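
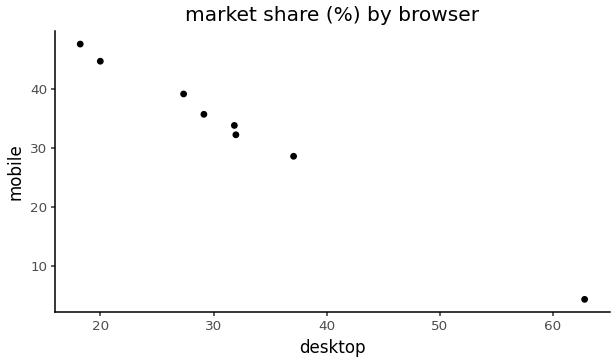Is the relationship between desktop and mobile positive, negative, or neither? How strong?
Points are negatively correlated; strong (|r| ≈ 1.0).

negative, strong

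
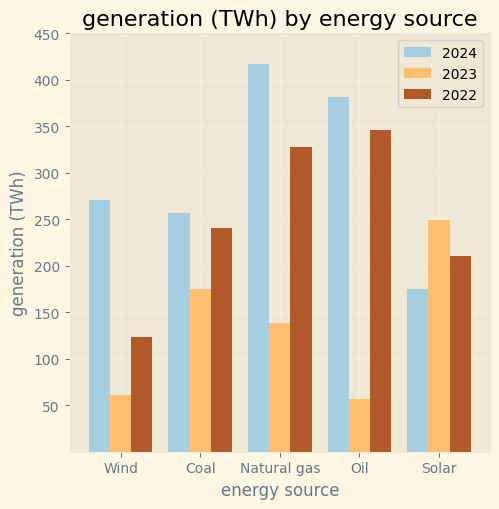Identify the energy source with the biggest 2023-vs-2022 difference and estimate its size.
Oil, ≈ 300 TWh

Oil: 2023 ≈ 50, 2022 ≈ 350 → gap ≈ 300. Next-largest (Natural gas) is only ≈ 200.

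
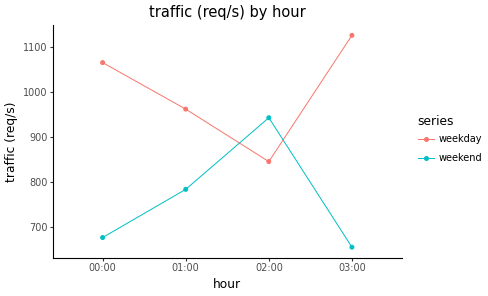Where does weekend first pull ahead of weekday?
01:00: weekend ≈ 800 vs weekday ≈ 950 (not yet); 02:00: weekend ≈ 950 vs weekday ≈ 850 (first crossover).

02:00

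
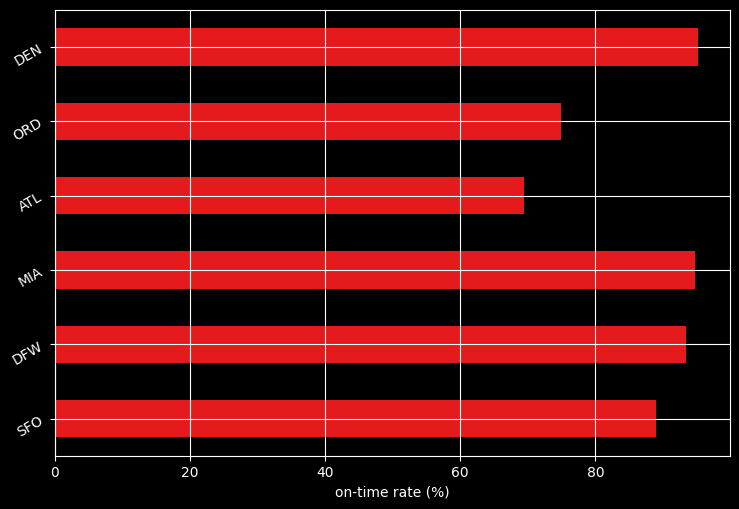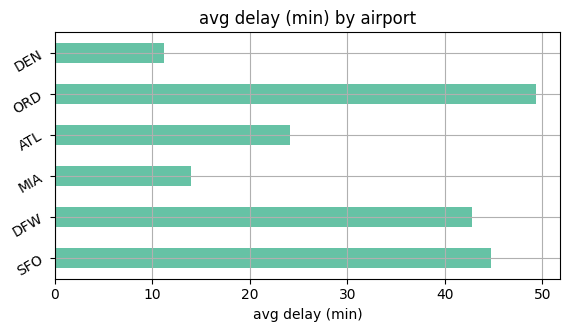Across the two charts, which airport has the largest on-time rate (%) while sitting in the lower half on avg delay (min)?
DEN

Chart 2 median avg delay (min) ≈ 35; below-median airports: MIA, ATL, DEN. Among those, DEN has the highest on-time rate (%) (≈ 100).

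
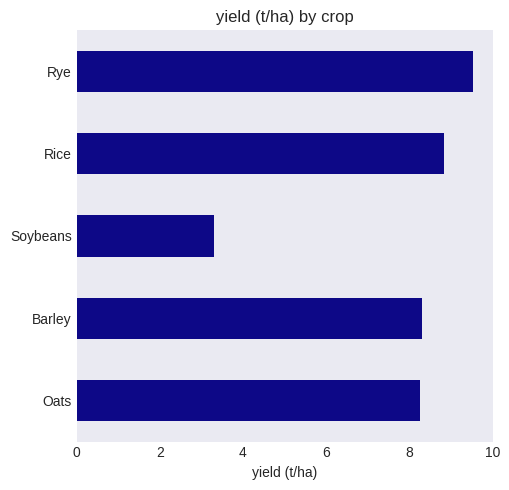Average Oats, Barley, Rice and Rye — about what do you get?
(8 + 8 + 9 + 10) / 4 ≈ 9.

≈ 9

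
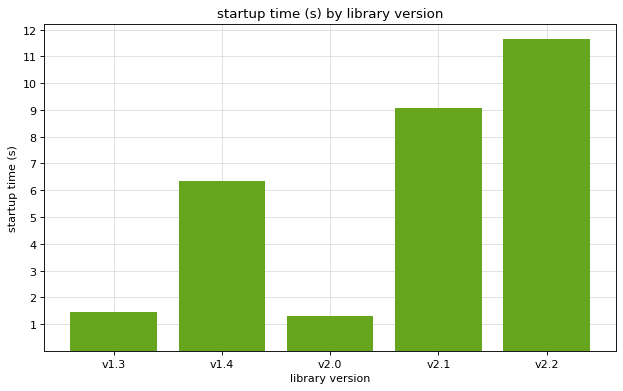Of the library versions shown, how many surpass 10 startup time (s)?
Above 10: v2.2.

1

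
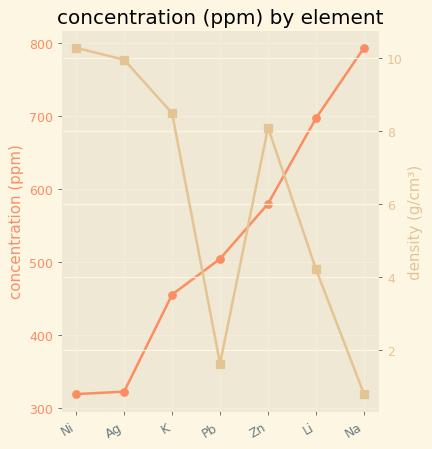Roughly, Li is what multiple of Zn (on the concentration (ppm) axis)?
Li ≈ 700, Zn ≈ 600; 700/600 ≈ 1.17.

≈ 1.17×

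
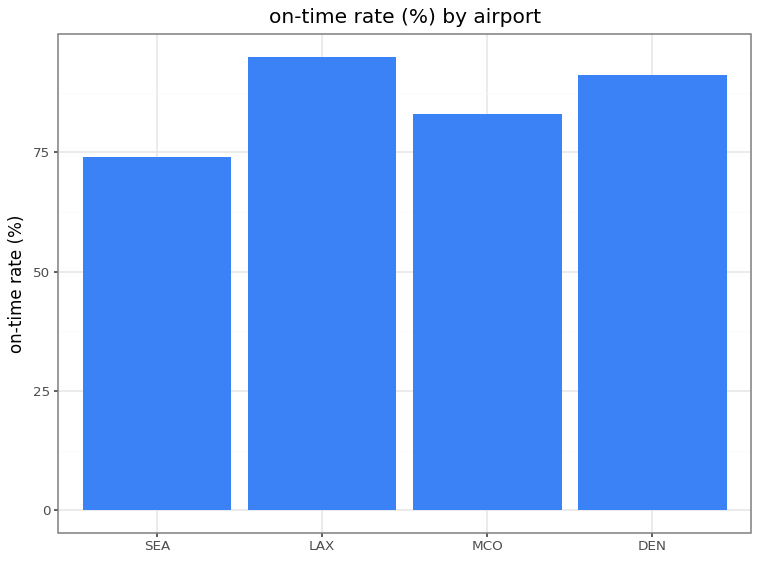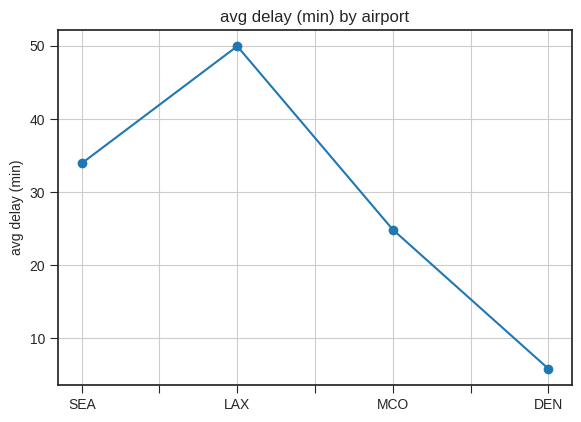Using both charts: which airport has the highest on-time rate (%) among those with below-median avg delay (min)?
Chart 2 median avg delay (min) ≈ 30; below-median airports: MCO, DEN. Among those, DEN has the highest on-time rate (%) (≈ 90).

DEN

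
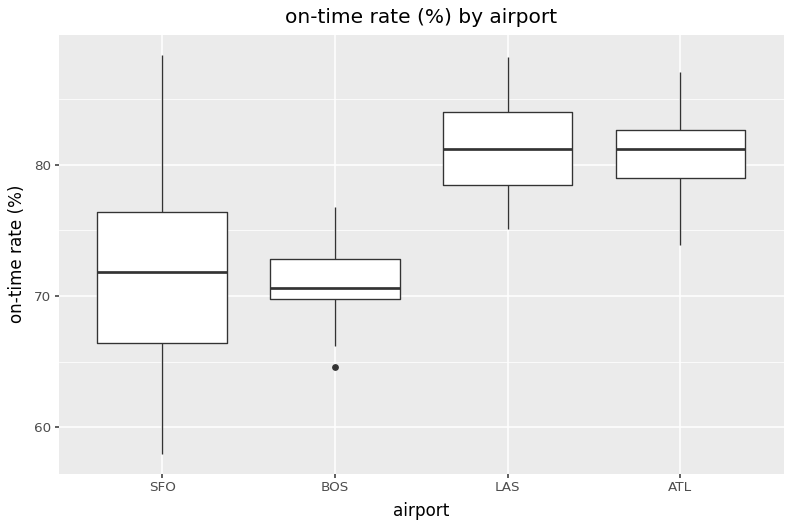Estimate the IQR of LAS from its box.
Q3 ≈ 84, Q1 ≈ 78; IQR ≈ 6.

≈ 6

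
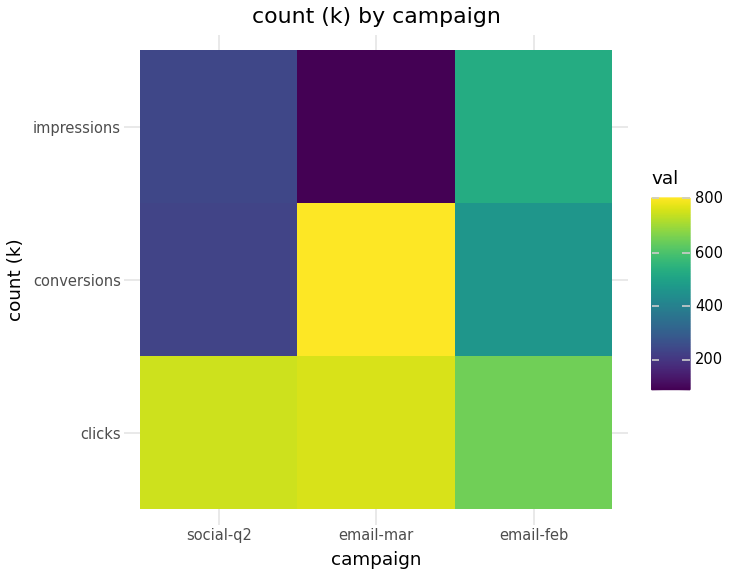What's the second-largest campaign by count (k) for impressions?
Top 3 for impressions: email-feb ≈ 500, social-q2 ≈ 200, email-mar ≈ 100.

social-q2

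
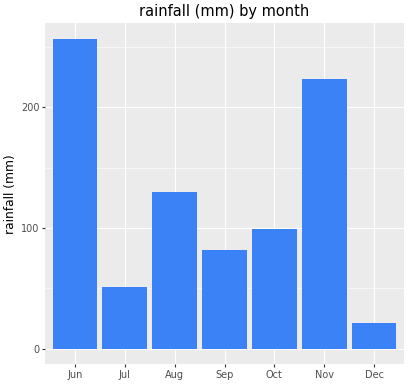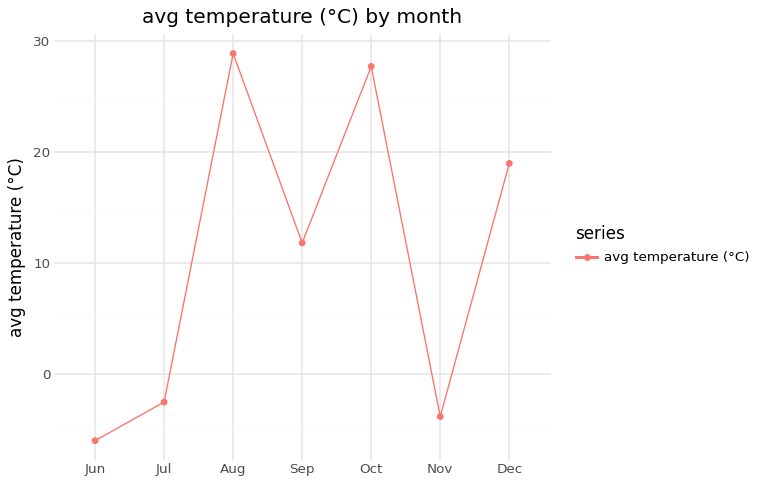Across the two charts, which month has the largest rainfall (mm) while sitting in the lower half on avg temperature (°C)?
Chart 2 median avg temperature (°C) ≈ 10; below-median months: Jun, Jul, Nov. Among those, Jun has the highest rainfall (mm) (≈ 250).

Jun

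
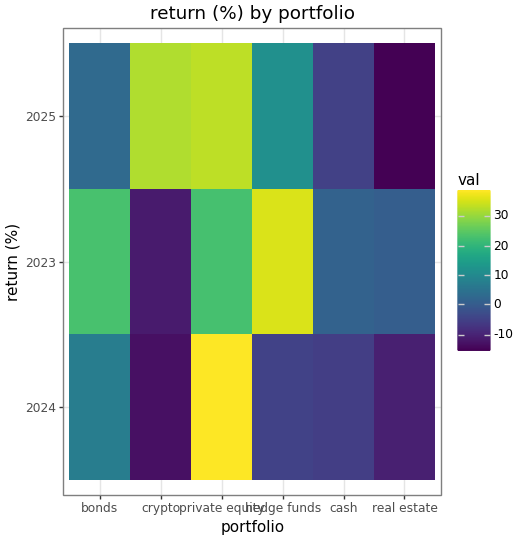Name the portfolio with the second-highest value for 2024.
bonds

Top 3 for 2024: private equity ≈ 40, bonds ≈ 5, hedge funds ≈ -5.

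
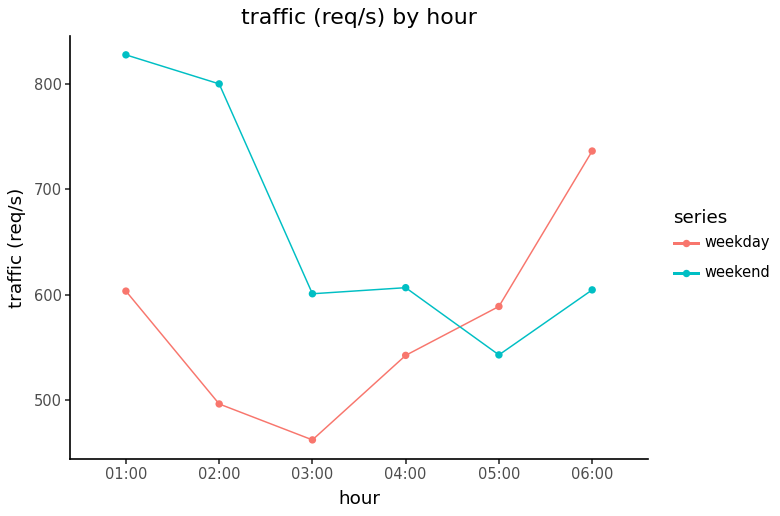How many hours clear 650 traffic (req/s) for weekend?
2

Above 650: 01:00, 02:00.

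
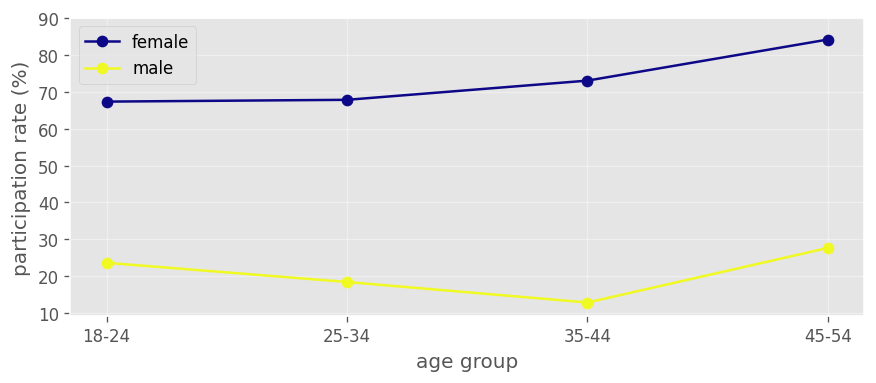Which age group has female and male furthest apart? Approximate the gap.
35-44: female ≈ 70, male ≈ 10 → gap ≈ 60. Next-largest (45-54) is only ≈ 50.

35-44, ≈ 60 %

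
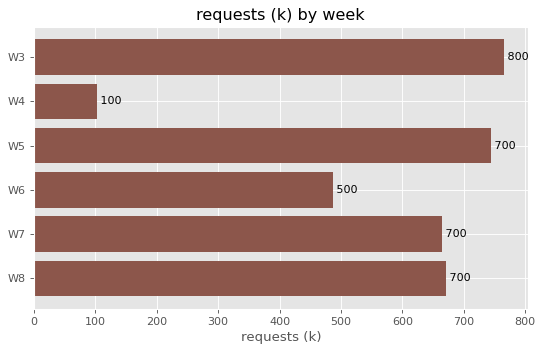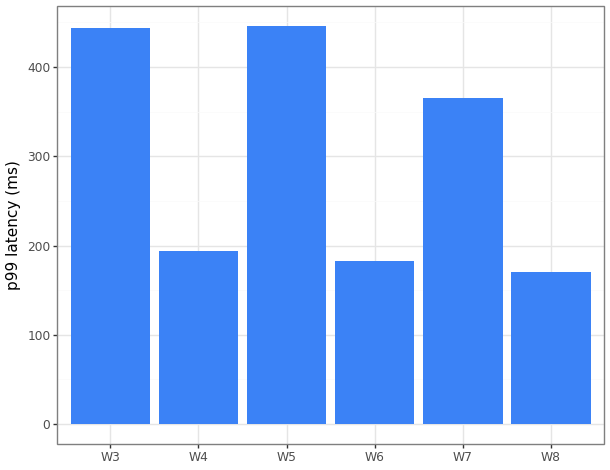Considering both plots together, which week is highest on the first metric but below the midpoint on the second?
W8

Chart 2 median p99 latency (ms) ≈ 300; below-median weeks: W4, W6, W8. Among those, W8 has the highest requests (k) (≈ 700).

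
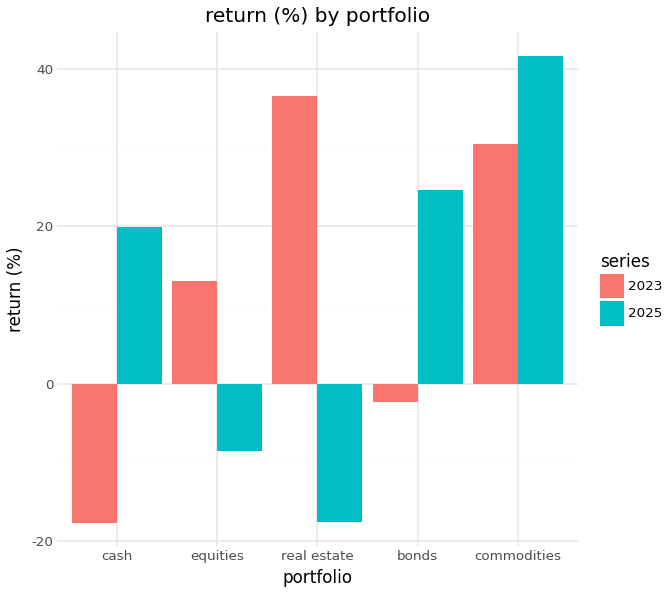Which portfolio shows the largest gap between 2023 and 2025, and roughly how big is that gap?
real estate: 2023 ≈ 35, 2025 ≈ -20 → gap ≈ 55. Next-largest (cash) is only ≈ 40.

real estate, ≈ 55 %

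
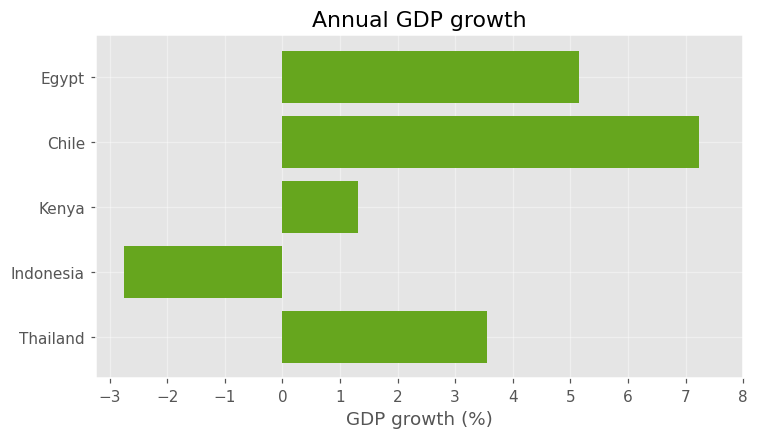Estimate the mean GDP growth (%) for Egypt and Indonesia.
≈ 1

(5 + -3) / 2 ≈ 1.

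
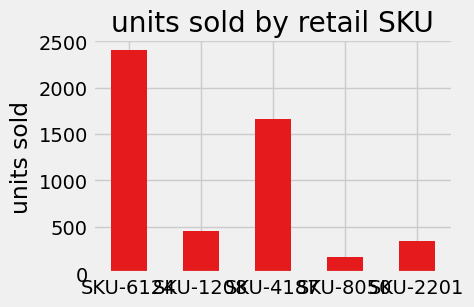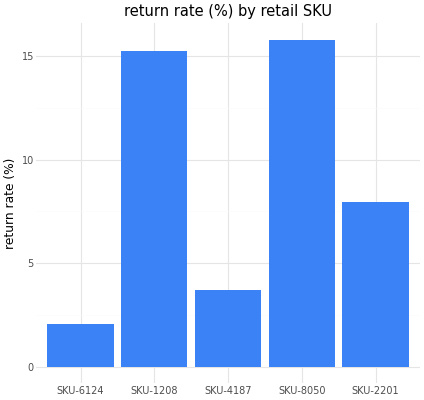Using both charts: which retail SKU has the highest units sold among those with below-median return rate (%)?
Chart 2 median return rate (%) ≈ 8; below-median retail SKUs: SKU-6124, SKU-4187. Among those, SKU-6124 has the highest units sold (≈ 2500).

SKU-6124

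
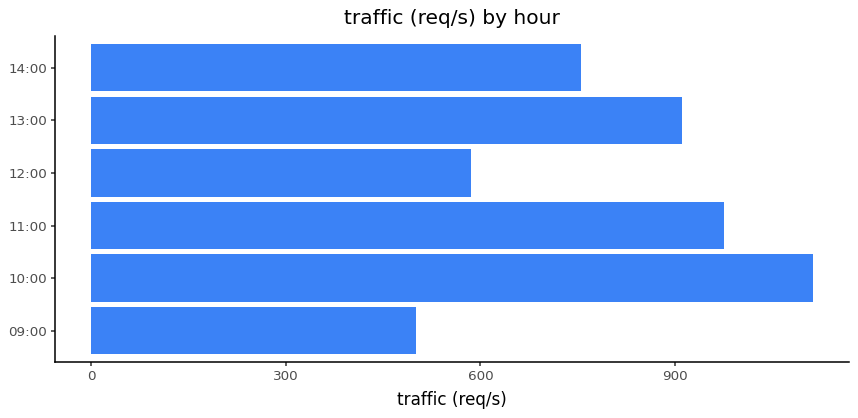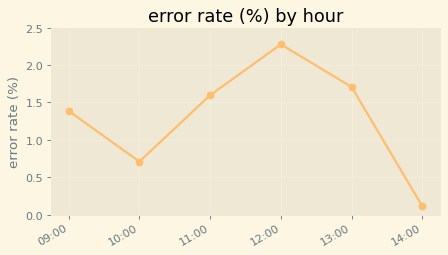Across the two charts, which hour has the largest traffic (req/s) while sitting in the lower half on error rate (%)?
Chart 2 median error rate (%) ≈ 1.5; below-median hours: 09:00, 10:00, 14:00. Among those, 10:00 has the highest traffic (req/s) (≈ 1200).

10:00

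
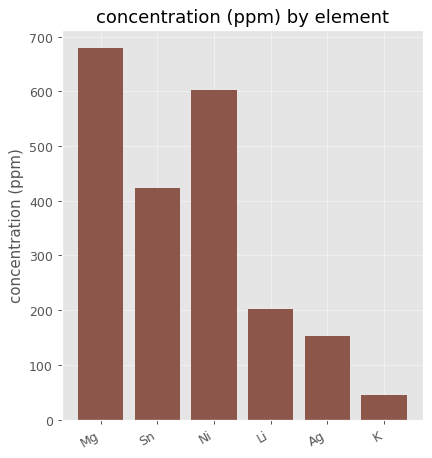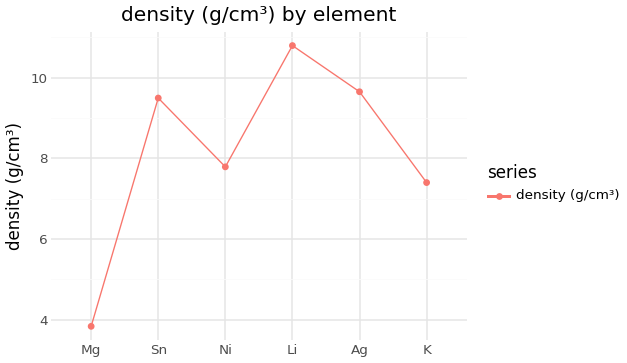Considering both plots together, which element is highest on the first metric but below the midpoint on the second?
Chart 2 median density (g/cm³) ≈ 9; below-median elements: Mg, Ni, K. Among those, Mg has the highest concentration (ppm) (≈ 700).

Mg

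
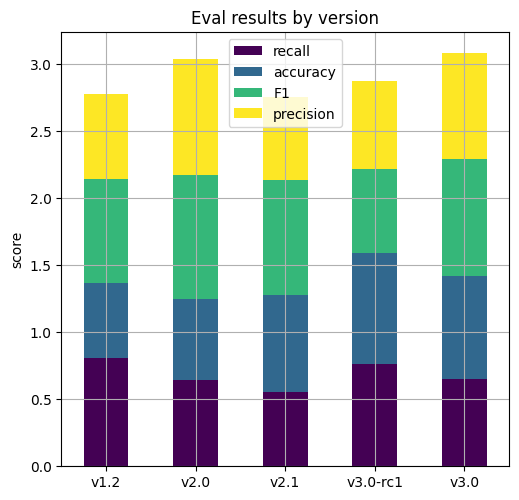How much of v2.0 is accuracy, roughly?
accuracy top ≈ 1.0, bottom ≈ 0.5; segment ≈ 0.5.

≈ 0.5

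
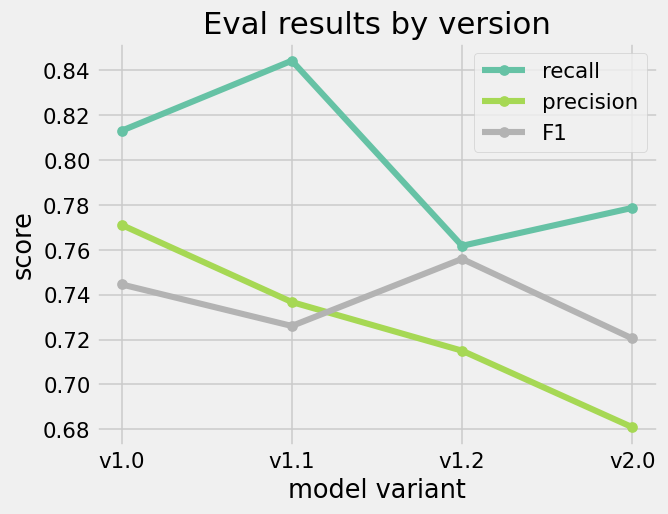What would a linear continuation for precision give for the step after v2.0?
≈ 0.65

Last three: 0.74, 0.72, 0.68 → slope ≈ -0.03/step → next ≈ 0.65.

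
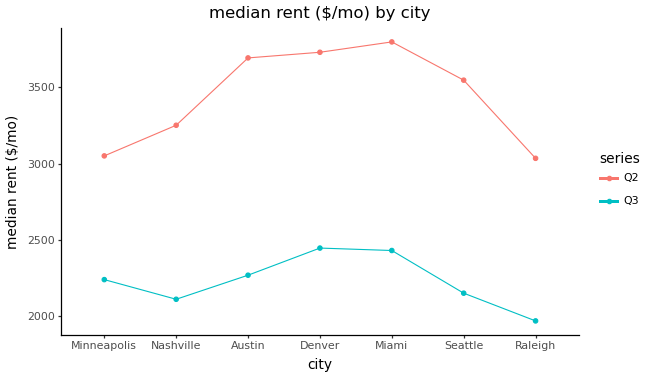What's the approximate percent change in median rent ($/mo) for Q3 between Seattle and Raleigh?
Seattle ≈ 2200, Raleigh ≈ 2000; (2000 − 2200) / 2200 ≈ -9.1%.

≈ -9.1%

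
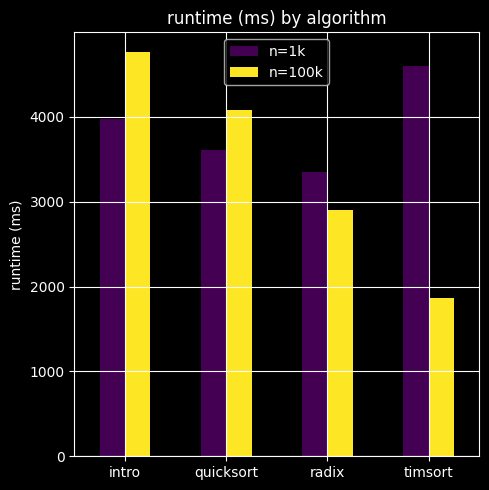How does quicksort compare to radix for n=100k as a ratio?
≈ 1.33×

quicksort ≈ 4000, radix ≈ 3000; 4000/3000 ≈ 1.33.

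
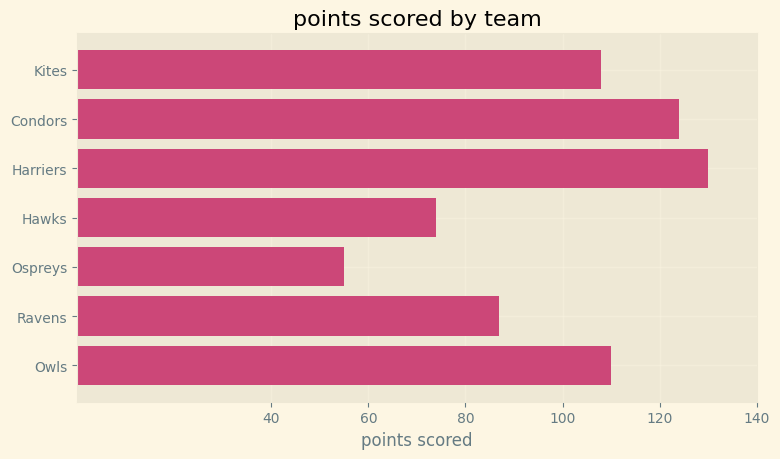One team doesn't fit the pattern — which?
Ospreys

Ospreys ≈ 60; the rest sit between ≈ 80 and ≈ 120.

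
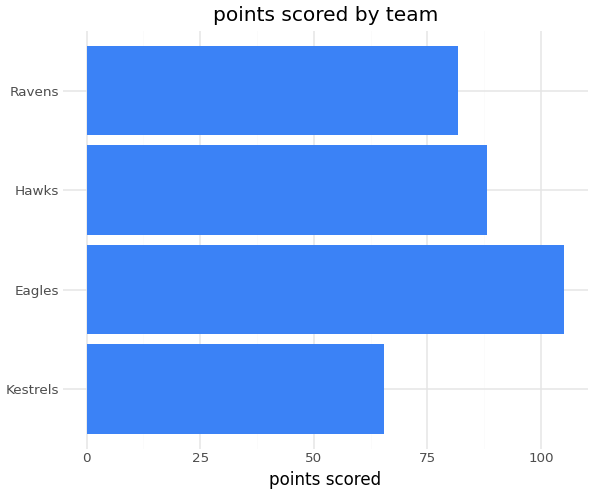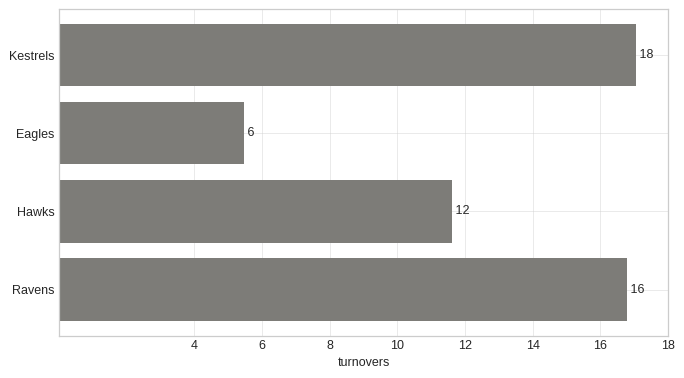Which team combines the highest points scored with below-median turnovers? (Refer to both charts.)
Chart 2 median turnovers ≈ 14; below-median teams: Eagles, Hawks. Among those, Eagles has the highest points scored (≈ 110).

Eagles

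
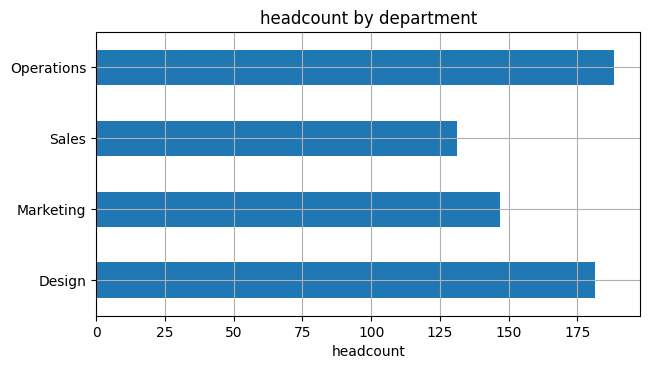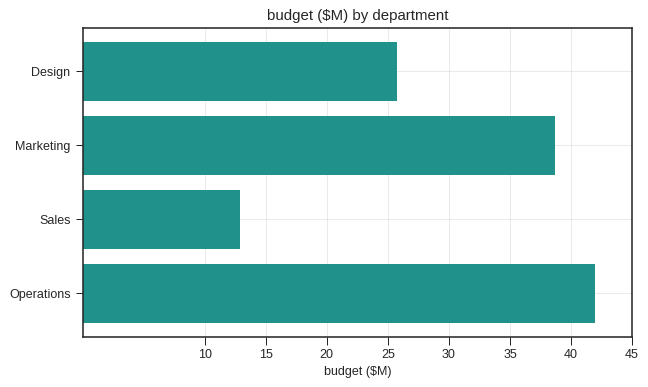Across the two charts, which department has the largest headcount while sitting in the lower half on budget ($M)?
Design

Chart 2 median budget ($M) ≈ 30; below-median departments: Design, Sales. Among those, Design has the highest headcount (≈ 180).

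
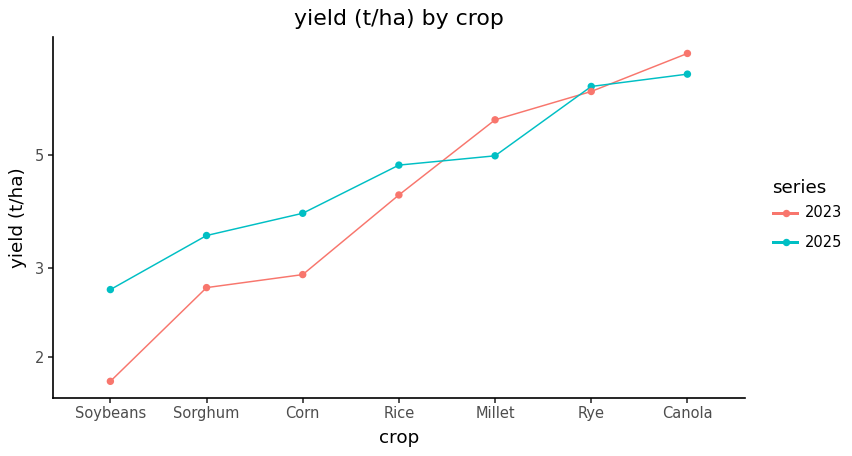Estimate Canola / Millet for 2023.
≈ 1.33×

Canola ≈ 8, Millet ≈ 6; 8/6 ≈ 1.33.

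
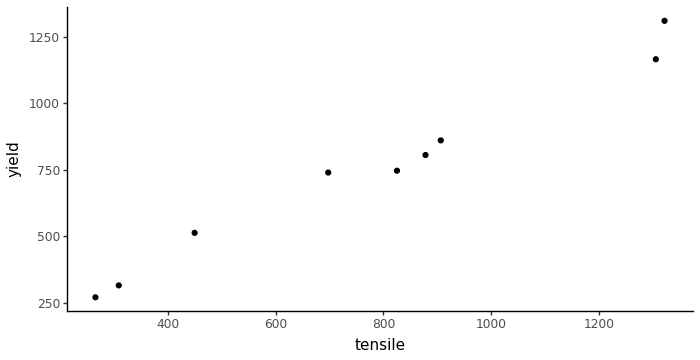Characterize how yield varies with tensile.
Points are positively correlated; strong (|r| ≈ 1.0).

positive, strong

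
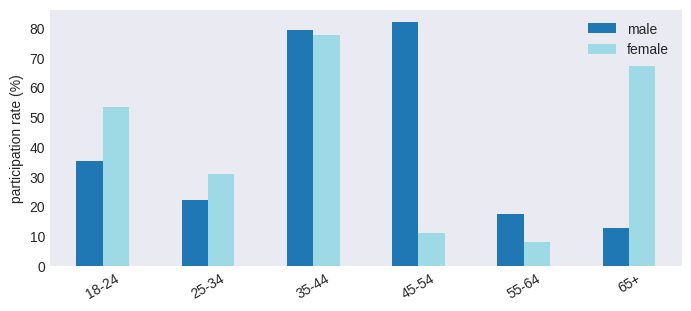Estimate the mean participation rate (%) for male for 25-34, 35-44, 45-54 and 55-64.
≈ 50

(20 + 80 + 80 + 20) / 4 ≈ 50.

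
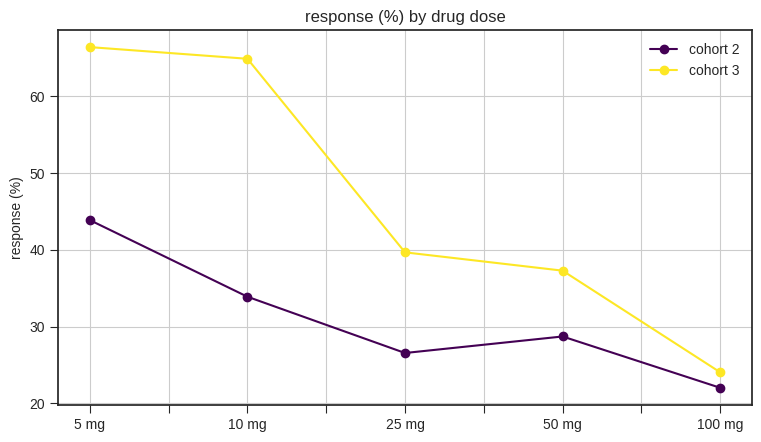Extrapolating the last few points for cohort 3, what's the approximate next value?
≈ 17.5

Last three: 40, 35, 25 → slope ≈ -7.5/step → next ≈ 17.5.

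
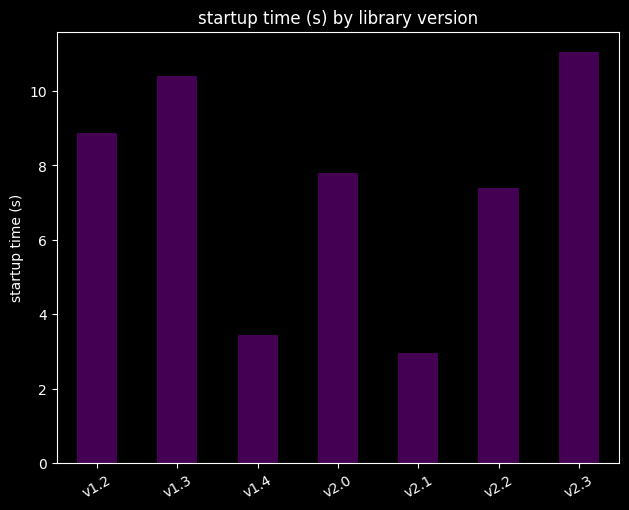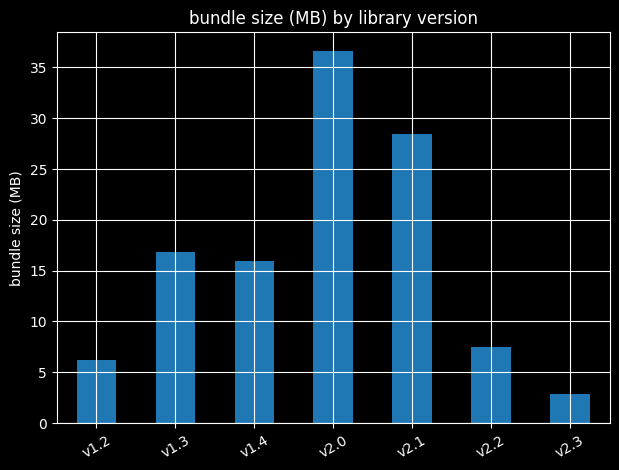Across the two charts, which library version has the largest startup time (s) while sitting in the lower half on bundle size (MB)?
v2.3

Chart 2 median bundle size (MB) ≈ 15; below-median library versions: v1.2, v2.2, v2.3. Among those, v2.3 has the highest startup time (s) (≈ 12).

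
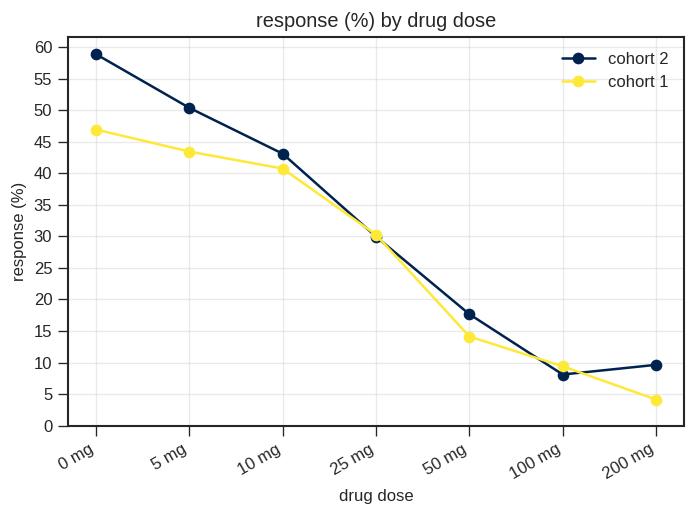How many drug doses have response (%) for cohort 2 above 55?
1

Above 55: 0 mg.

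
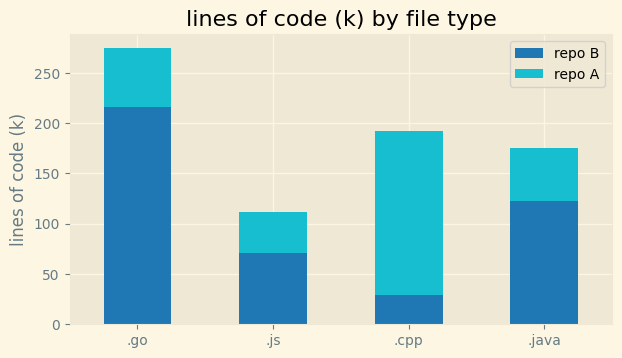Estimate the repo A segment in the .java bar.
≈ 50

repo A top ≈ 175, bottom ≈ 125; segment ≈ 50.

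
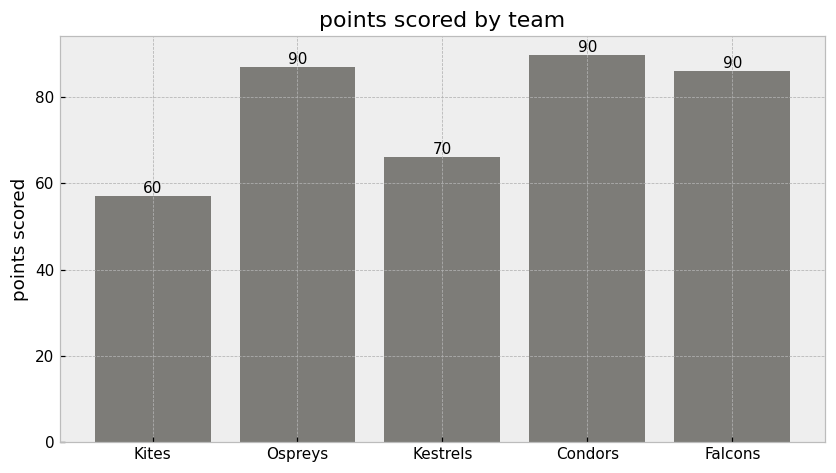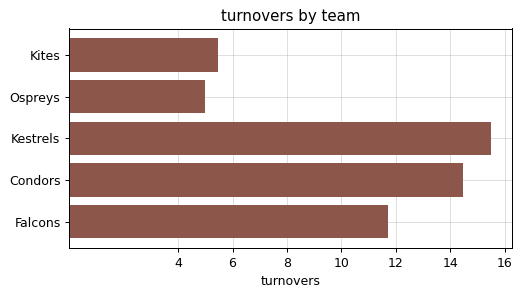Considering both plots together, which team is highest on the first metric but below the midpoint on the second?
Ospreys

Chart 2 median turnovers ≈ 12; below-median teams: Kites, Ospreys. Among those, Ospreys has the highest points scored (≈ 90).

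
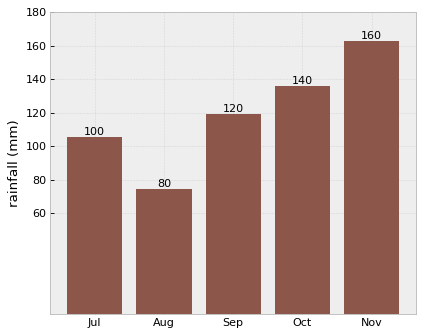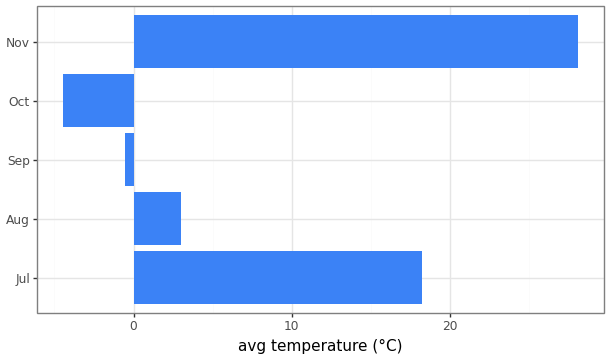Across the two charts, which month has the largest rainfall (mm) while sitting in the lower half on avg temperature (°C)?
Oct

Chart 2 median avg temperature (°C) ≈ 5; below-median months: Sep, Oct. Among those, Oct has the highest rainfall (mm) (≈ 140).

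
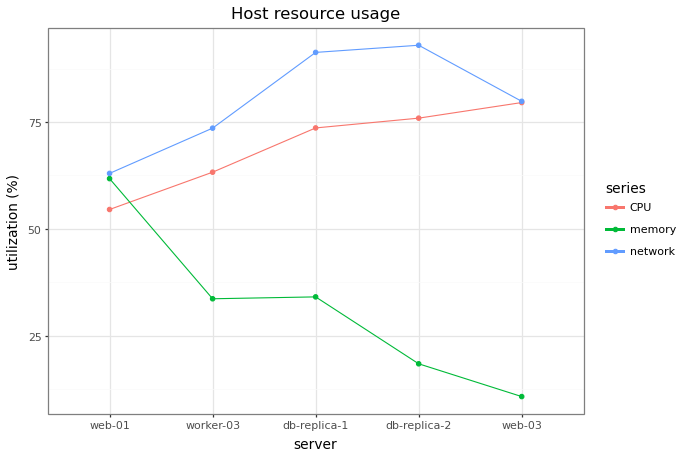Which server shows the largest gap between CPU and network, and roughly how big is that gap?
db-replica-1, ≈ 20 %

db-replica-1: CPU ≈ 70, network ≈ 90 → gap ≈ 20. Next-largest (db-replica-2) is only ≈ 10.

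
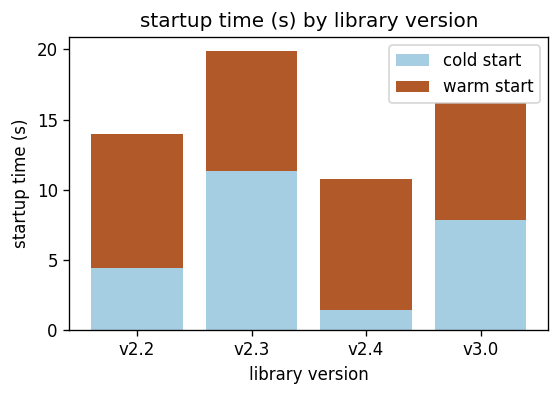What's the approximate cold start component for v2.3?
≈ 12

cold start top ≈ 12, bottom ≈ 0; segment ≈ 12.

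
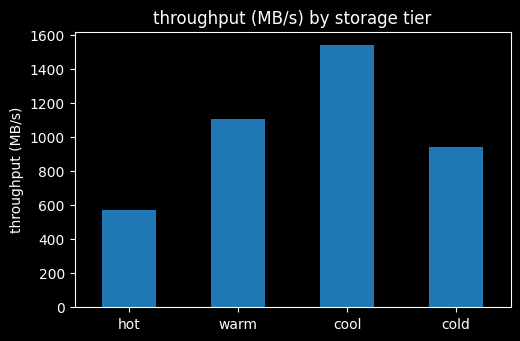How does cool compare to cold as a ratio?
≈ 1.6×

cool ≈ 1600, cold ≈ 1000; 1600/1000 ≈ 1.6.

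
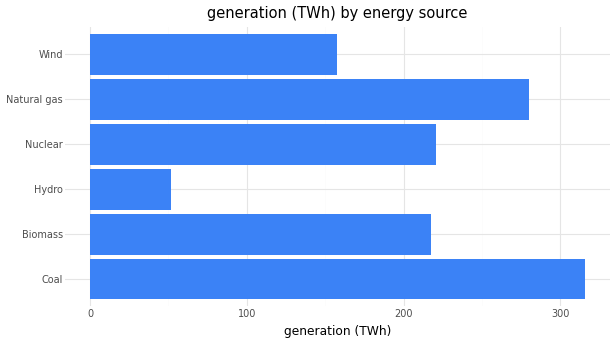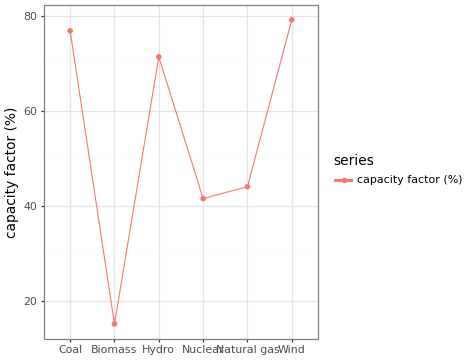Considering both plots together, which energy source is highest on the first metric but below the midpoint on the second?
Natural gas

Chart 2 median capacity factor (%) ≈ 60; below-median energy sources: Biomass, Nuclear, Natural gas. Among those, Natural gas has the highest generation (TWh) (≈ 300).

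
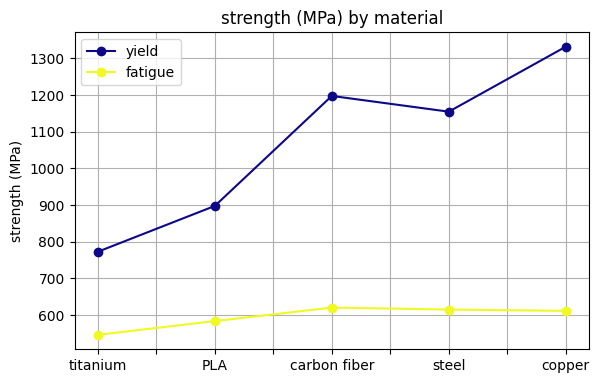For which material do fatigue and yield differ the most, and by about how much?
copper: fatigue ≈ 600, yield ≈ 1300 → gap ≈ 700. Next-largest (carbon fiber) is only ≈ 600.

copper, ≈ 700 MPa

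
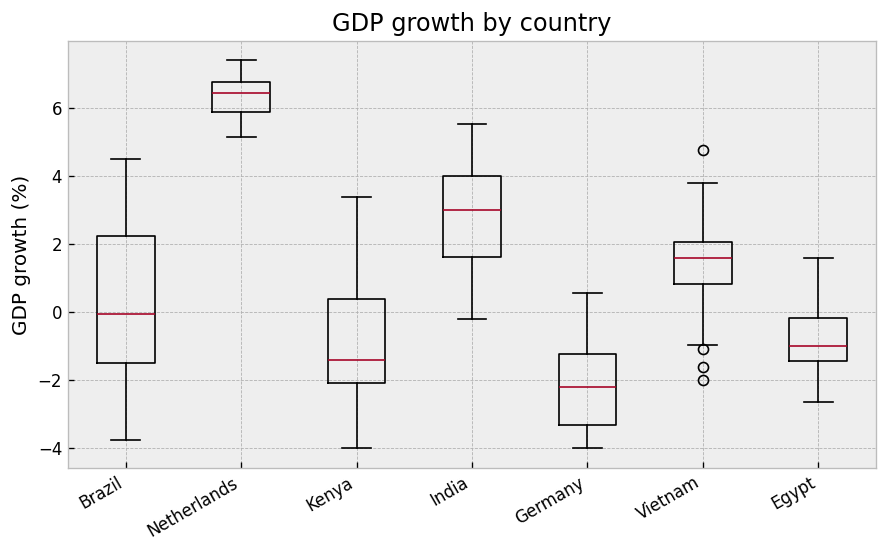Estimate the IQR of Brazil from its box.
≈ 3

Q3 ≈ 2, Q1 ≈ -1; IQR ≈ 3.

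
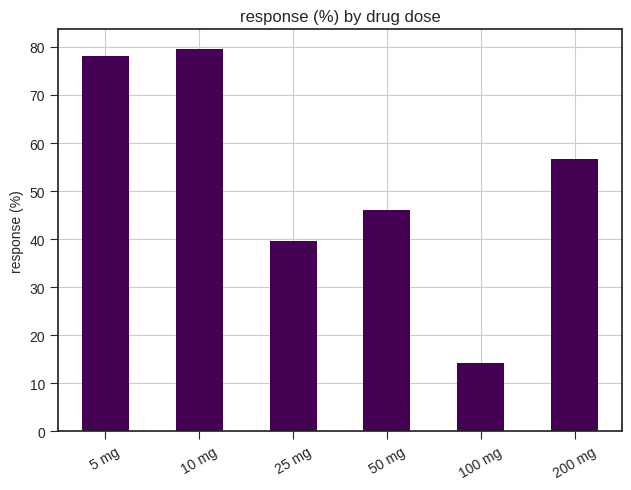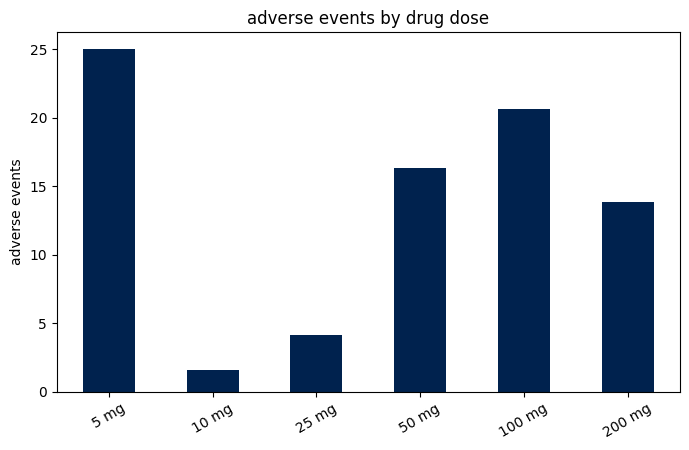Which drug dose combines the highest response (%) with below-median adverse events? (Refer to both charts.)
10 mg

Chart 2 median adverse events ≈ 15; below-median drug doses: 10 mg, 25 mg, 200 mg. Among those, 10 mg has the highest response (%) (≈ 80).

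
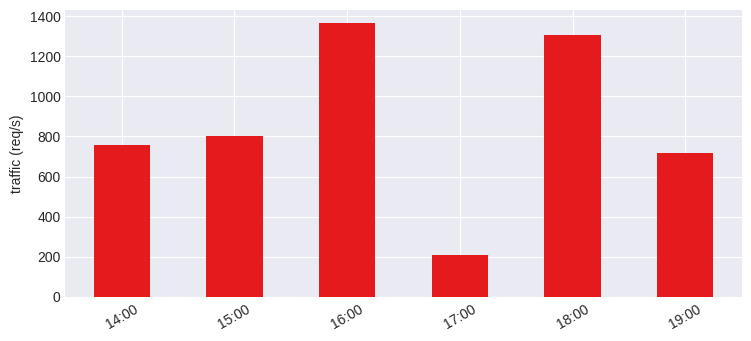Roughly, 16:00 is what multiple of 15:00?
16:00 ≈ 1400, 15:00 ≈ 800; 1400/800 ≈ 1.75.

≈ 1.75×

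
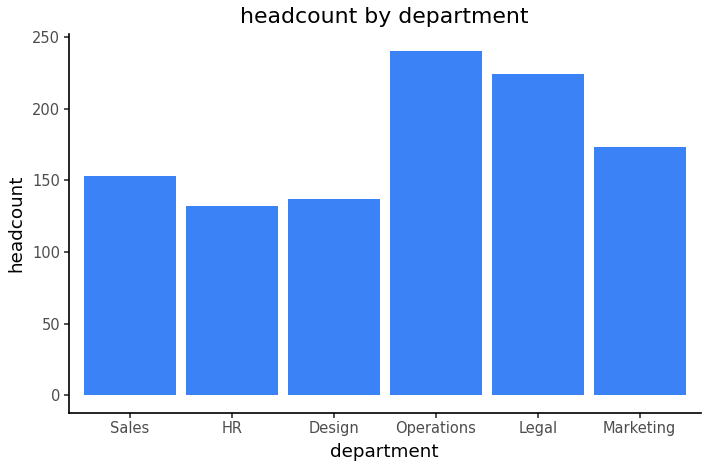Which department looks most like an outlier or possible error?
Operations ≈ 240; the rest sit between ≈ 140 and ≈ 220.

Operations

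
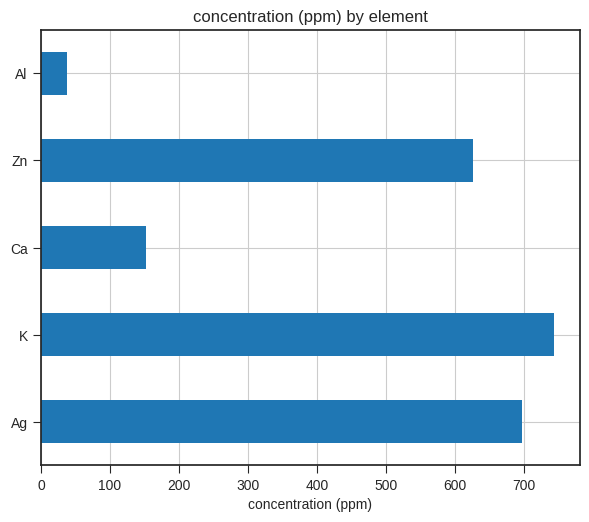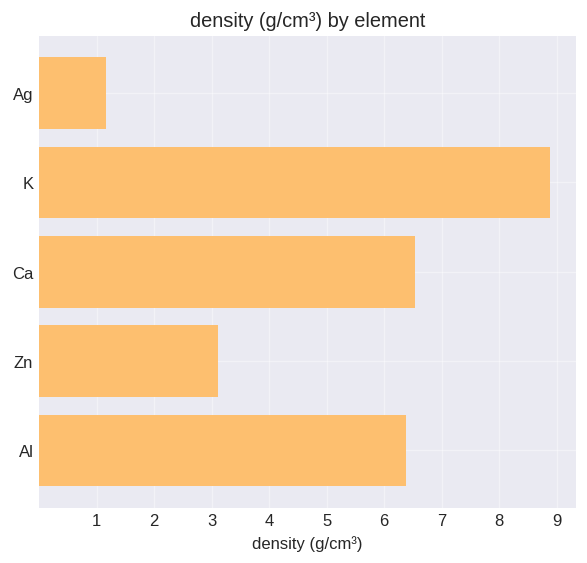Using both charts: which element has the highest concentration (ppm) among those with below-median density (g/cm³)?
Ag

Chart 2 median density (g/cm³) ≈ 6; below-median elements: Ag, Zn. Among those, Ag has the highest concentration (ppm) (≈ 700).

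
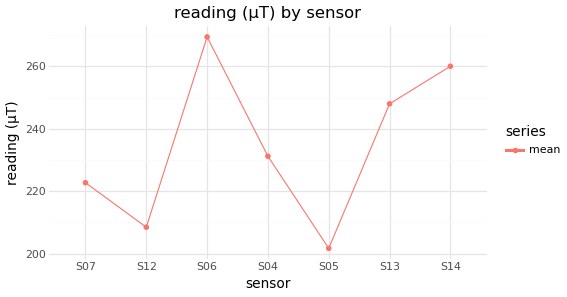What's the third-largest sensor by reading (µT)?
Top 4: S06 ≈ 270, S14 ≈ 260, S13 ≈ 250, S04 ≈ 230.

S13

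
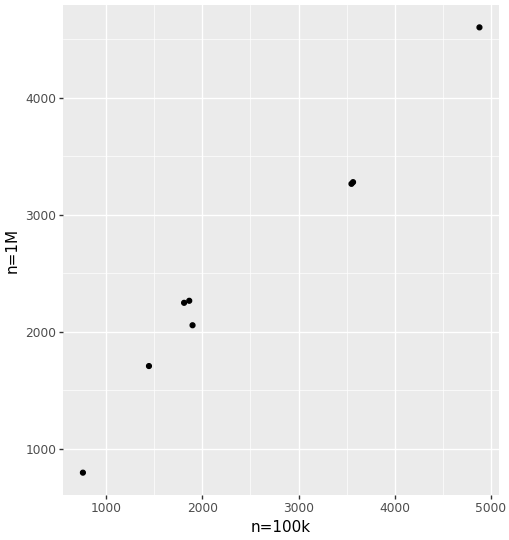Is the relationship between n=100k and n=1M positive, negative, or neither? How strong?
positive, strong

Points are positively correlated; strong (|r| ≈ 1.0).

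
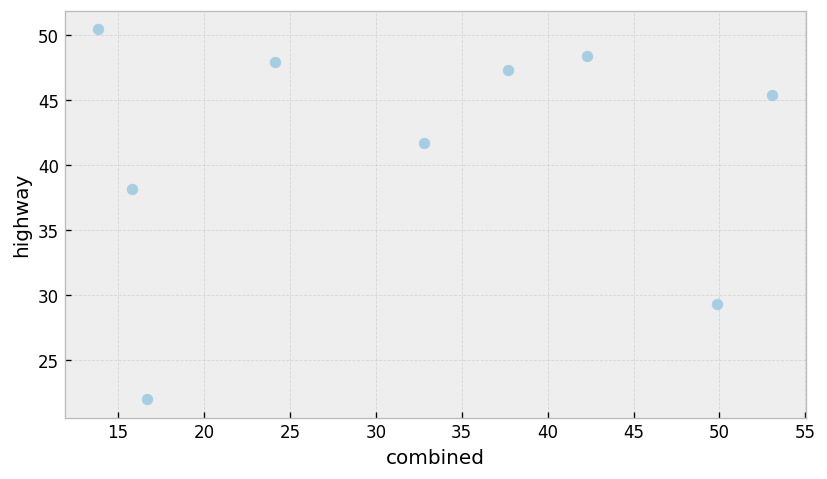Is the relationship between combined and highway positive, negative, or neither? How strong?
no clear correlation

Points are roughly uncorrelated; weak (|r| ≈ 0.1).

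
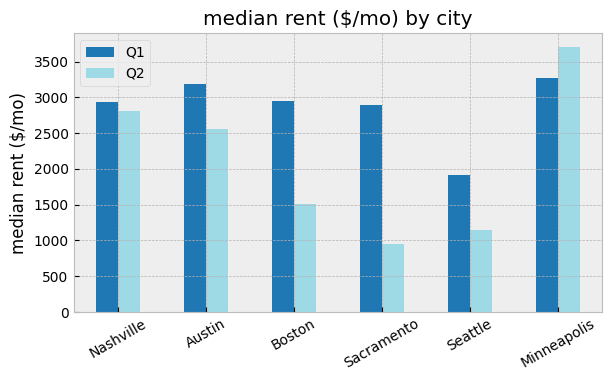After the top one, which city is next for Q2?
Top 3 for Q2: Minneapolis ≈ 3500, Nashville ≈ 3000, Austin ≈ 2500.

Nashville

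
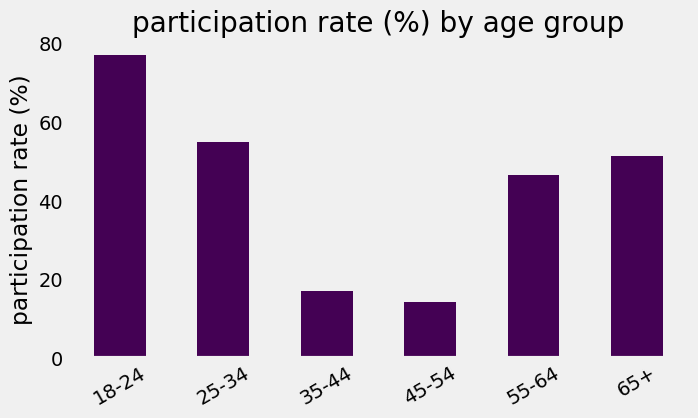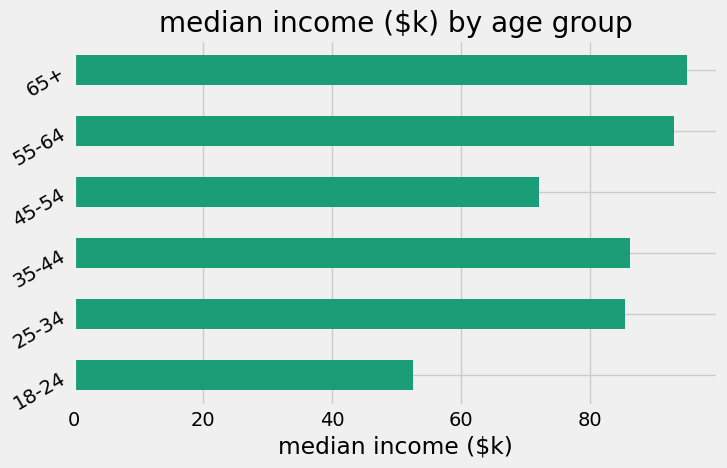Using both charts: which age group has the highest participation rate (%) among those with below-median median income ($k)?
Chart 2 median median income ($k) ≈ 90; below-median age groups: 18-24, 25-34, 45-54. Among those, 18-24 has the highest participation rate (%) (≈ 80).

18-24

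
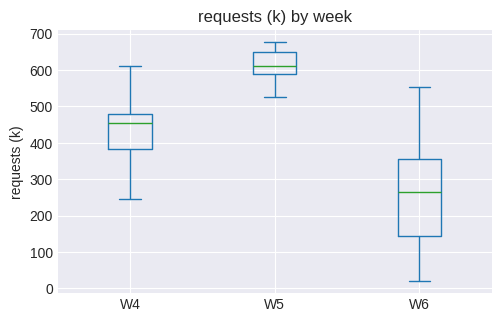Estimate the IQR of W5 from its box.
Q3 ≈ 650, Q1 ≈ 600; IQR ≈ 50.

≈ 50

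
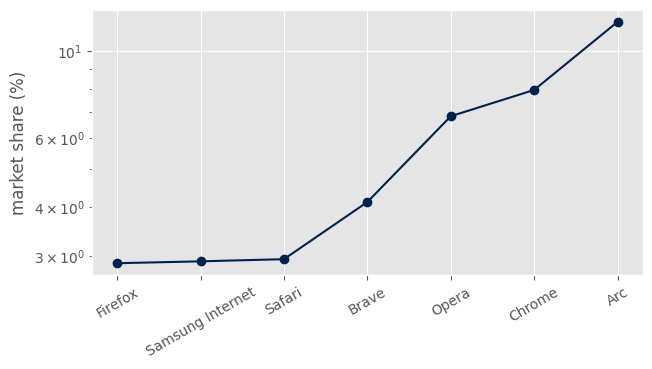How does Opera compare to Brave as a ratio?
≈ 1.75×

Opera ≈ 7, Brave ≈ 4; 7/4 ≈ 1.75.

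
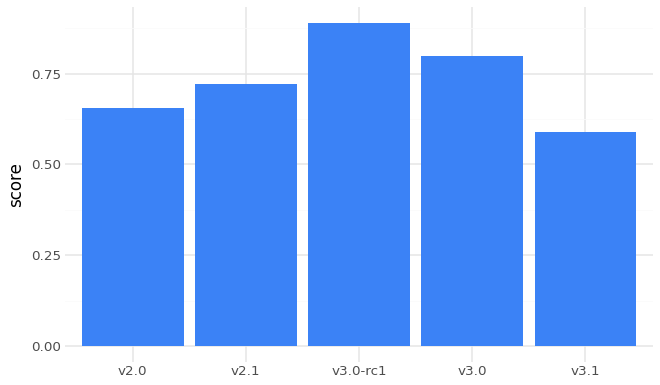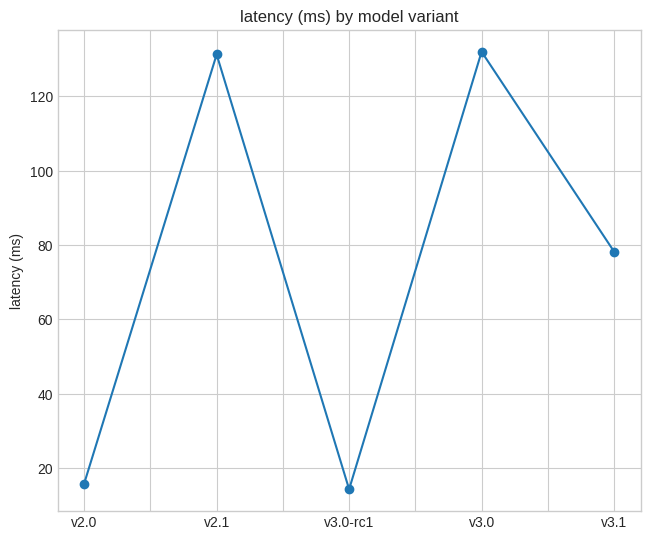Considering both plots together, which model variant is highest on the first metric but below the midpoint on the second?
v3.0-rc1

Chart 2 median latency (ms) ≈ 80; below-median model variants: v2.0, v3.0-rc1. Among those, v3.0-rc1 has the highest score (≈ 0.9).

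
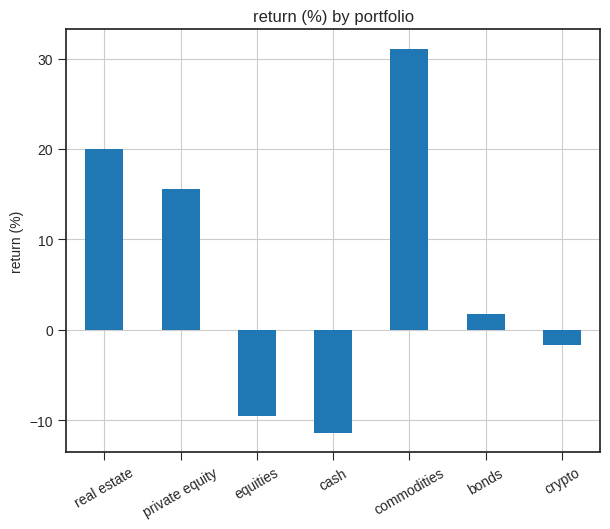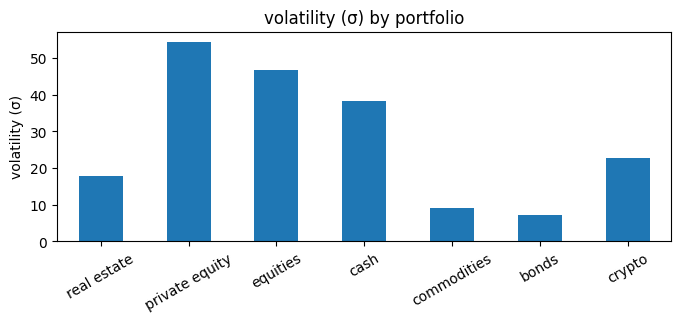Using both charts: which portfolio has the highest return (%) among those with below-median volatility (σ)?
commodities

Chart 2 median volatility (σ) ≈ 25; below-median portfolios: real estate, commodities, bonds. Among those, commodities has the highest return (%) (≈ 30).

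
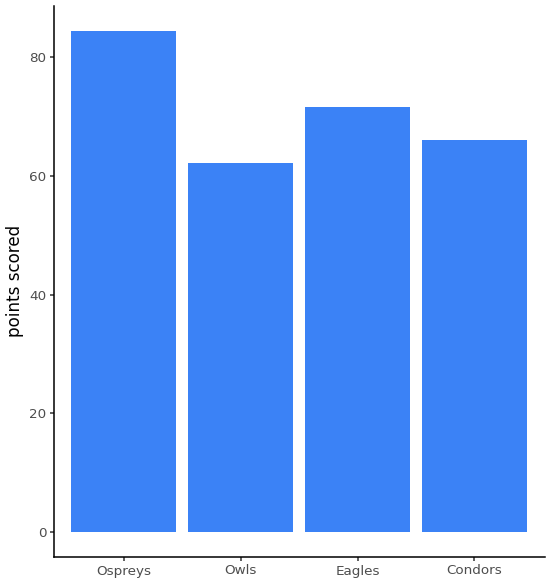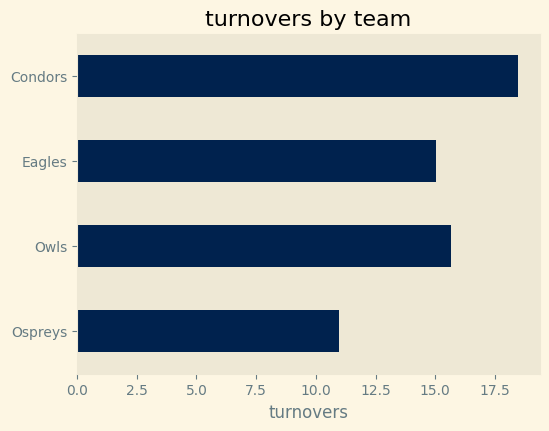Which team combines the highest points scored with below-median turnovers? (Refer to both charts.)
Chart 2 median turnovers ≈ 16; below-median teams: Ospreys, Eagles. Among those, Ospreys has the highest points scored (≈ 80).

Ospreys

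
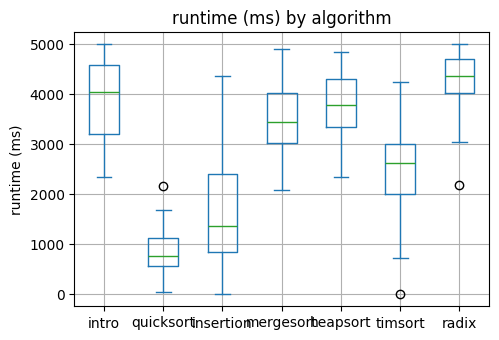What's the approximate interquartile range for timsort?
Q3 ≈ 3000, Q1 ≈ 2000; IQR ≈ 1000.

≈ 1000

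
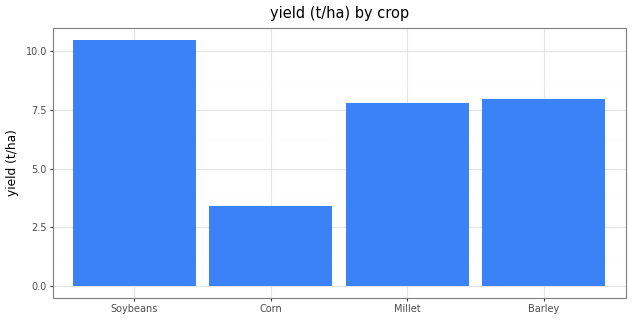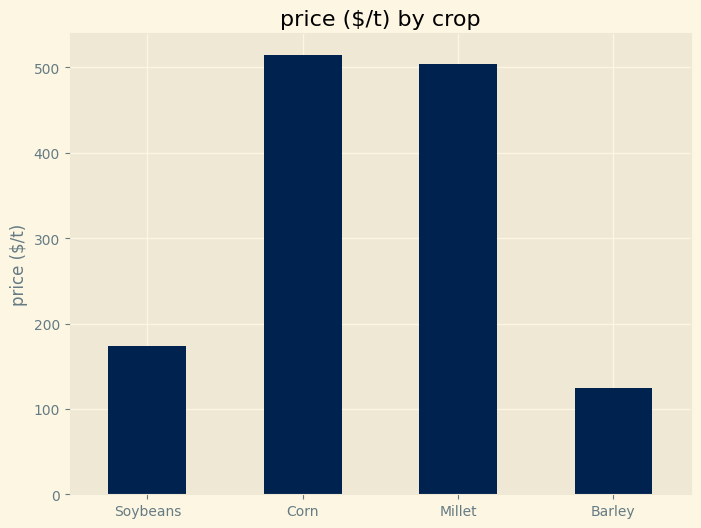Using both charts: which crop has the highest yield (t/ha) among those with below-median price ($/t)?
Soybeans

Chart 2 median price ($/t) ≈ 350; below-median crops: Soybeans, Barley. Among those, Soybeans has the highest yield (t/ha) (≈ 10).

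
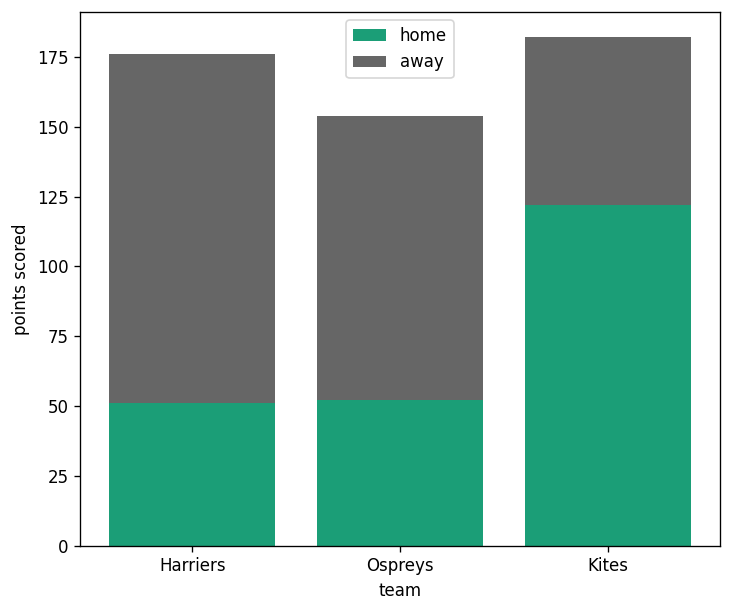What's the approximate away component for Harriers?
away top ≈ 180, bottom ≈ 60; segment ≈ 120.

≈ 120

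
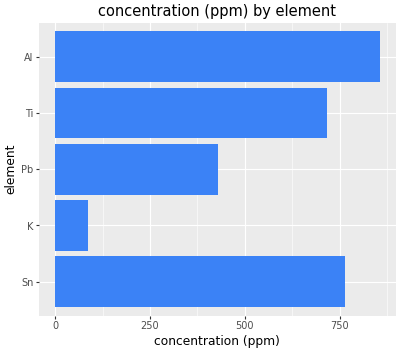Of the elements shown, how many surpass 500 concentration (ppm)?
3

Above 500: Sn, Ti, Al.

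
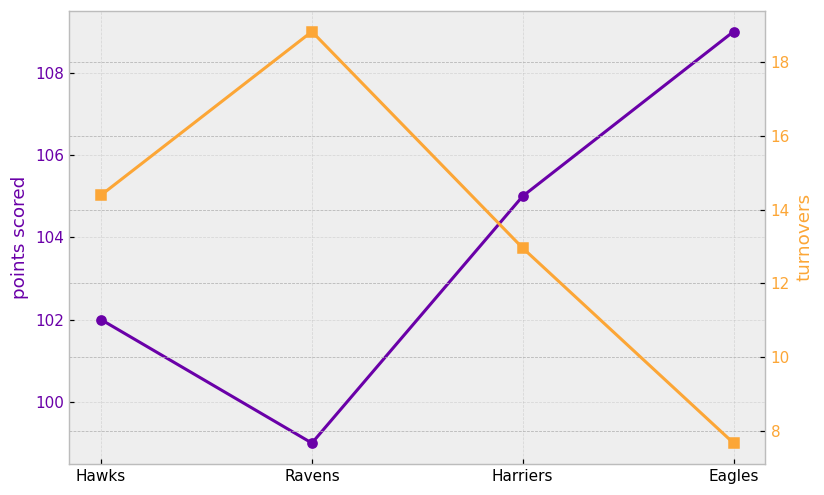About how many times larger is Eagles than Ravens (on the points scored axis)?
Eagles ≈ 109, Ravens ≈ 99; 109/99 ≈ 1.1.

≈ 1.1×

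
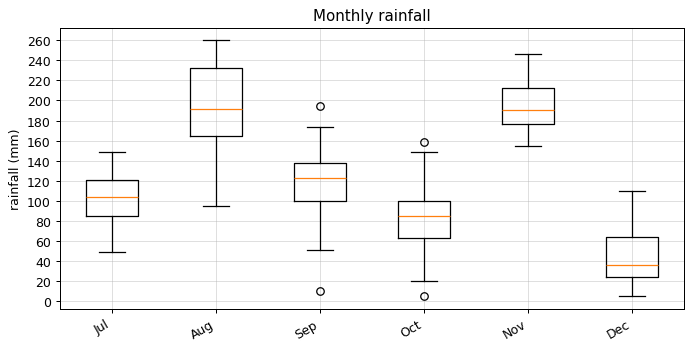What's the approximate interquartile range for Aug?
≈ 80

Q3 ≈ 240, Q1 ≈ 160; IQR ≈ 80.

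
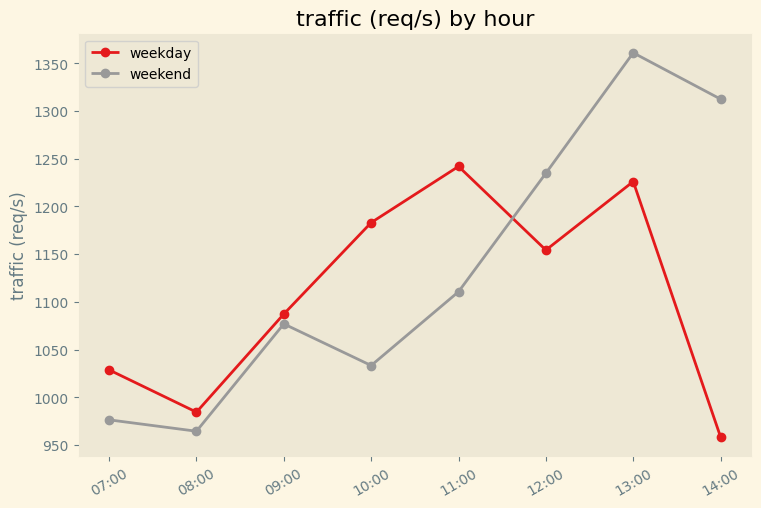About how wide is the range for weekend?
≈ 400

Max 13:00 ≈ 1350, min 08:00 ≈ 950; range ≈ 400.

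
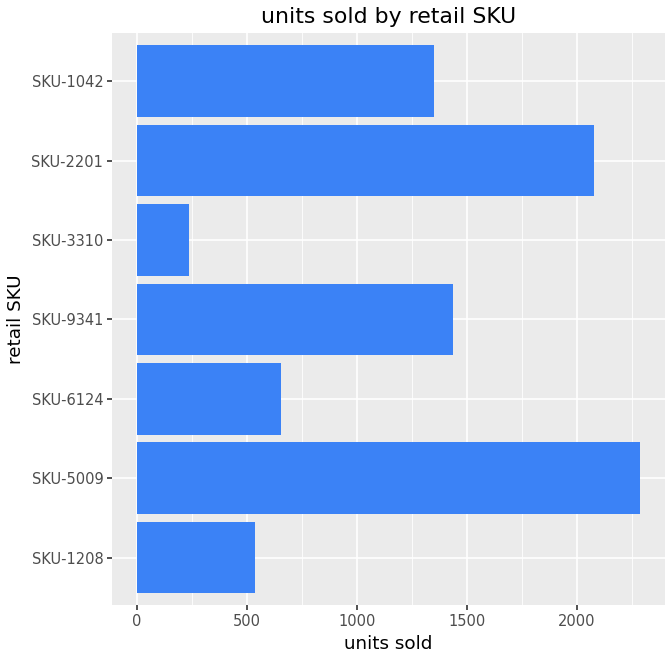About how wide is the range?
Max SKU-5009 ≈ 2200, min SKU-3310 ≈ 200; range ≈ 2000.

≈ 2000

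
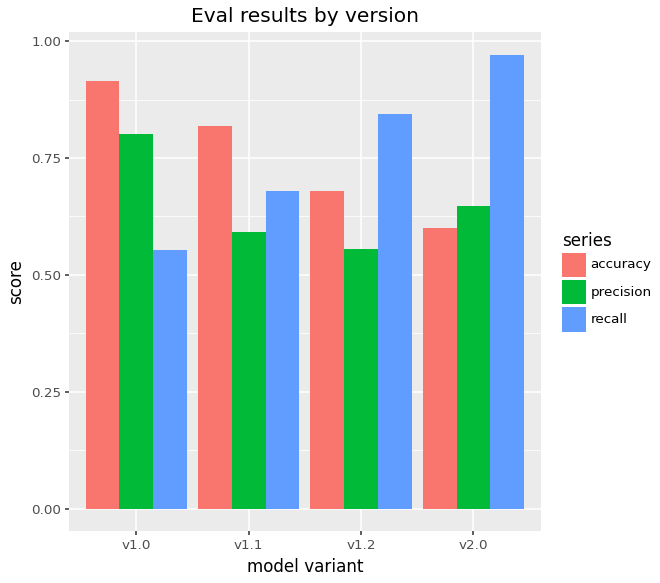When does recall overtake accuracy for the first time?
v1.1: recall ≈ 0.7 vs accuracy ≈ 0.8 (not yet); v1.2: recall ≈ 0.8 vs accuracy ≈ 0.7 (first crossover).

v1.2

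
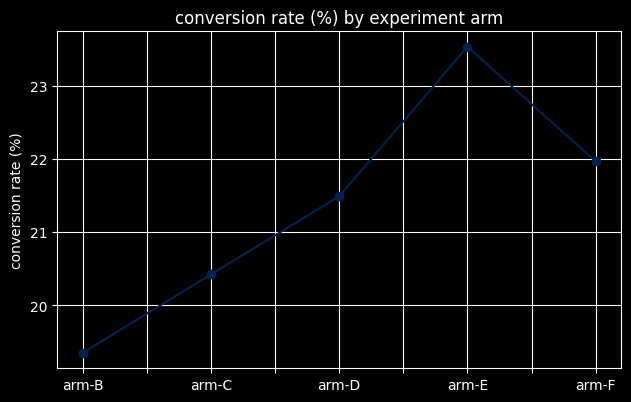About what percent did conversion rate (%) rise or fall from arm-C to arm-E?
≈ +14.6%

arm-C ≈ 20.5, arm-E ≈ 23.5; (23.5 − 20.5) / 20.5 ≈ +14.6%.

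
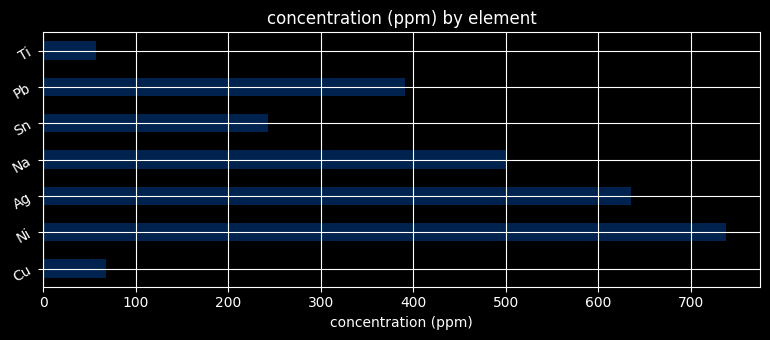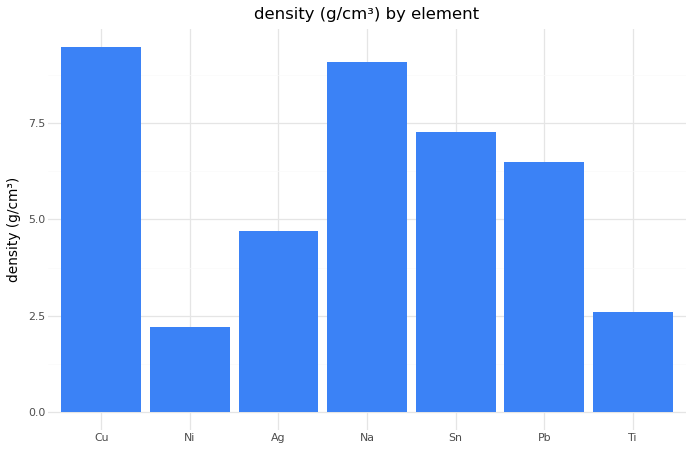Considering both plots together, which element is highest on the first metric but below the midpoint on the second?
Ni

Chart 2 median density (g/cm³) ≈ 6; below-median elements: Ni, Ag, Ti. Among those, Ni has the highest concentration (ppm) (≈ 700).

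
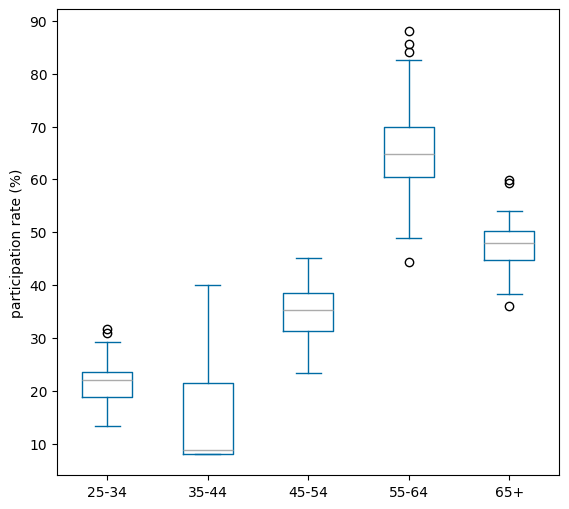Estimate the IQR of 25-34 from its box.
≈ 5

Q3 ≈ 25, Q1 ≈ 20; IQR ≈ 5.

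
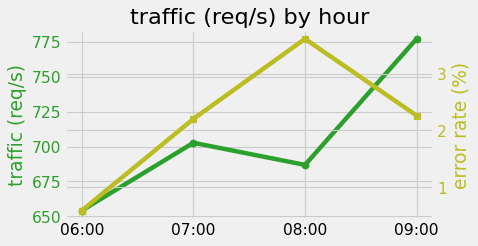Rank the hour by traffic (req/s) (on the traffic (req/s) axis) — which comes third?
08:00

Top 4 (on the traffic (req/s) axis): 09:00 ≈ 780, 07:00 ≈ 700, 08:00 ≈ 680, 06:00 ≈ 660.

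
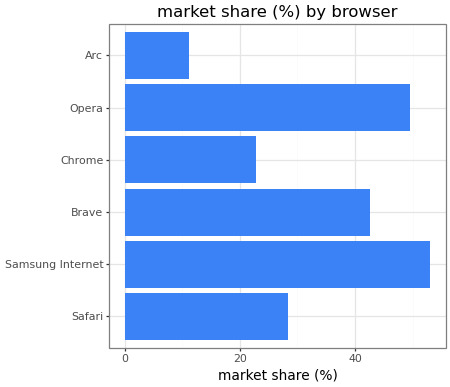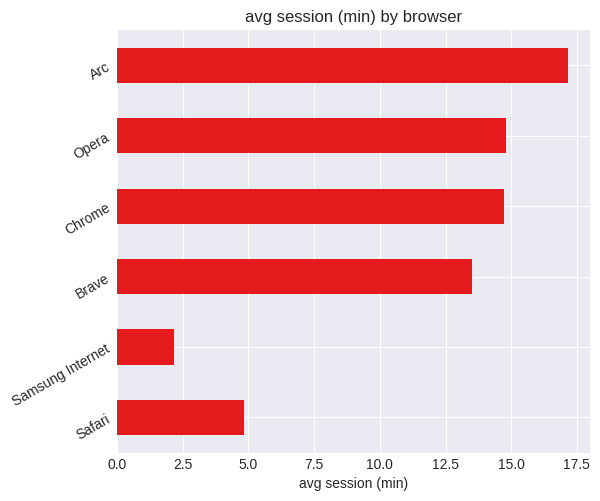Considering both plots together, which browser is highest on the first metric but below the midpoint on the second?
Samsung Internet

Chart 2 median avg session (min) ≈ 14; below-median browsers: Safari, Samsung Internet, Brave. Among those, Samsung Internet has the highest market share (%) (≈ 55).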